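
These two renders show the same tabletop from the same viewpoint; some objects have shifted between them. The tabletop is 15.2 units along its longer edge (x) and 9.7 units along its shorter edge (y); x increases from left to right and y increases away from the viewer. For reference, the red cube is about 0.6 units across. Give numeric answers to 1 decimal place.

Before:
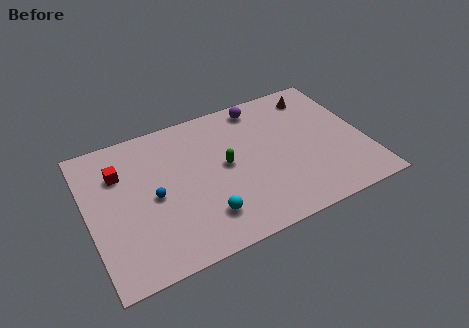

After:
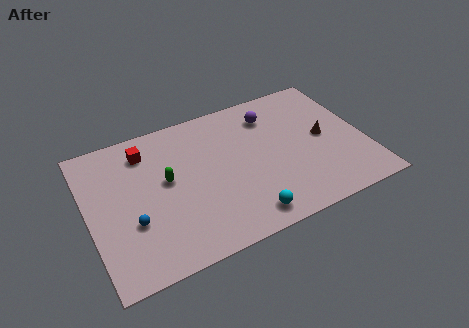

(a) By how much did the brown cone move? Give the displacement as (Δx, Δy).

(0.0, -3.2)

The brown cone started near (13.0, 8.1) and ended near (13.0, 4.9).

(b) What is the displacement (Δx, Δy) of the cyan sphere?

(2.1, -0.9)

The cyan sphere started near (6.0, 2.2) and ended near (8.1, 1.3).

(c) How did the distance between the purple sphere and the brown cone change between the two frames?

+0.6

Before: roughly 3.1 units apart; after: 3.7. That's 0.6 units further apart.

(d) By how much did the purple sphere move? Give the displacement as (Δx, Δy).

(0.5, -0.9)

From the two frames, the purple sphere sits at roughly (9.9, 8.5) before and (10.4, 7.6) after.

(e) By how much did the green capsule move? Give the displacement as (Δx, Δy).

(-3.2, 0.3)

From the two frames, the green capsule sits at roughly (7.5, 5.1) before and (4.3, 5.4) after.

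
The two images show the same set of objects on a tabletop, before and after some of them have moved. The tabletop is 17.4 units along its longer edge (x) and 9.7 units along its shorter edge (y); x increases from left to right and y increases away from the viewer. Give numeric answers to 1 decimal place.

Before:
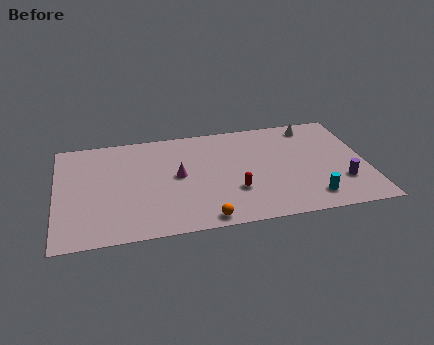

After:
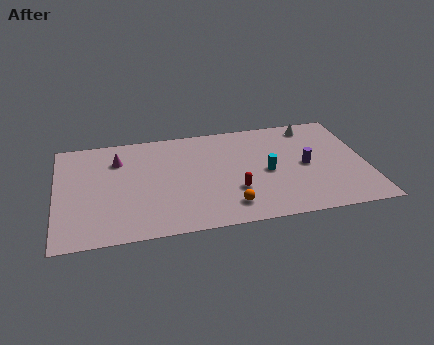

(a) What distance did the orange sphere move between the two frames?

1.7

The orange sphere was near (8.1, 0.9) before and (9.5, 1.8) after, so it travelled √(1.4² + 0.9²) ≈ 1.7 units.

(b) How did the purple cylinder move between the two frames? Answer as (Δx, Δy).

(-1.9, 1.9)

From the two frames, the purple cylinder sits at roughly (15.9, 2.8) before and (14.0, 4.7) after.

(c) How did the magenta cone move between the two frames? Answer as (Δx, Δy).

(-3.3, 2.1)

The magenta cone was at about (6.8, 5.1) and moved to about (3.5, 7.2).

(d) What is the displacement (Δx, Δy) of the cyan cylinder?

(-2.3, 2.8)

The cyan cylinder was at about (14.1, 1.7) and moved to about (11.8, 4.5).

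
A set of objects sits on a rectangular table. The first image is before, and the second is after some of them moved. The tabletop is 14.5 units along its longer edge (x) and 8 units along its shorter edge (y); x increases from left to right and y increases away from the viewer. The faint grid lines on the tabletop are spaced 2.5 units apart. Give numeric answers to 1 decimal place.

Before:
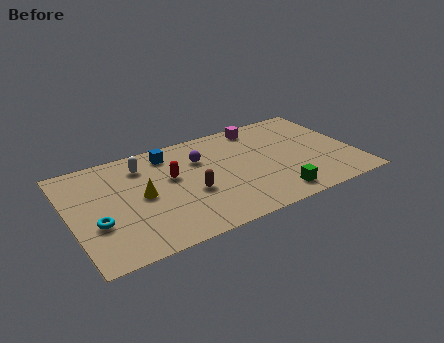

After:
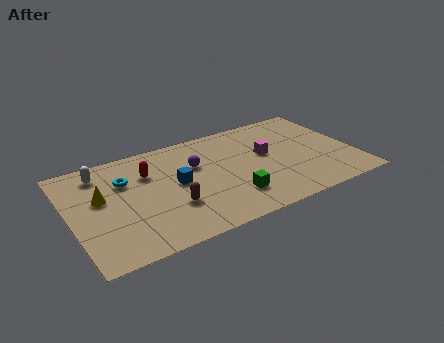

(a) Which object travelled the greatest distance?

the cyan torus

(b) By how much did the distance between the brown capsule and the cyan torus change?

-1.3

They were about 4.8 units apart before and 3.5 after — 1.3 units closer together.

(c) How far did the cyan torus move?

3.1

The cyan torus was near (1.2, 2.9) before and (2.9, 5.5) after, so it travelled √(1.7² + 2.6²) ≈ 3.1 units.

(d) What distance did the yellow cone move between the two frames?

2.1

The yellow cone moved from about (3.6, 4.0) to (1.6, 4.7), a distance of √(2.0² + 0.7²) ≈ 2.1.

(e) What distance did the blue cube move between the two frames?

2.5

The blue cube was near (5.3, 6.7) before and (5.4, 4.2) after, so it travelled √(0.1² + 2.5²) ≈ 2.5 units.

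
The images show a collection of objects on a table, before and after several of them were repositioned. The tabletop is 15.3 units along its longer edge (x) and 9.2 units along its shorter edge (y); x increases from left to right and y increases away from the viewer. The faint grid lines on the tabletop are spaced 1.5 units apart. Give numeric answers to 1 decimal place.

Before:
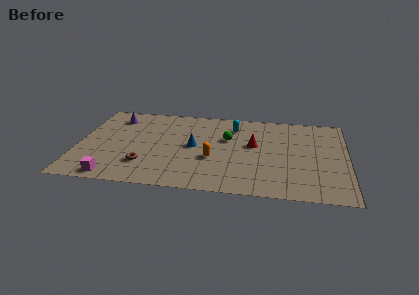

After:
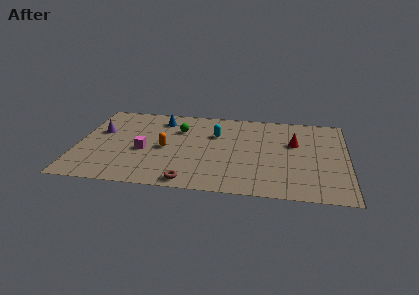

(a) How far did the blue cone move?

3.4

The blue cone was near (6.6, 4.7) before and (4.6, 7.5) after, so it travelled √(2.0² + 2.8²) ≈ 3.4 units.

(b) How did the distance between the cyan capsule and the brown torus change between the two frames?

-1.4

Before: roughly 6.9 units apart; after: 5.5. That's 1.4 units closer together.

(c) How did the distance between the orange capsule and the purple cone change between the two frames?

-2.9

Before: roughly 6.9 units apart; after: 4.0. That's 2.9 units closer together.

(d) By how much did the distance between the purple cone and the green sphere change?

-2.1

Before: roughly 6.7 units apart; after: 4.6. That's 2.1 units closer together.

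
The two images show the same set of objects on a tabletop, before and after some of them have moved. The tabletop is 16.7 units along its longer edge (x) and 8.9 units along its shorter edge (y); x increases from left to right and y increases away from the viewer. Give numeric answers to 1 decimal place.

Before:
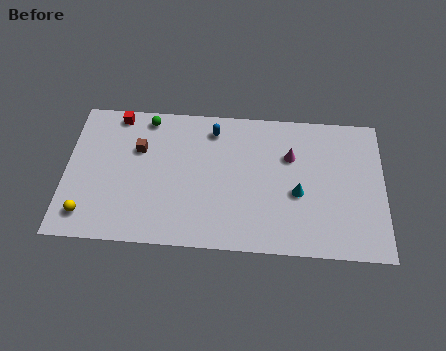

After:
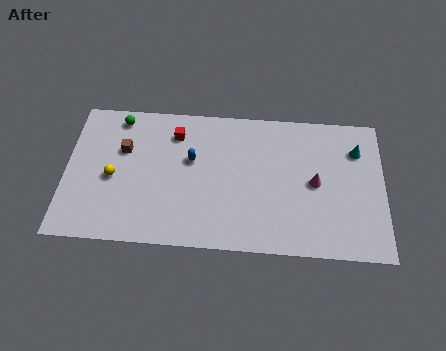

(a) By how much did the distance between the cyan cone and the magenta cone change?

+0.8

They were about 2.3 units apart before and 3.1 after — 0.8 units further apart.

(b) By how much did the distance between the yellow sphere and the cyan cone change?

+1.9

The distance was about 11.2 in the first image and 13.1 in the second, so they moved 1.9 units further apart.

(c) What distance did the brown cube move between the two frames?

0.8

The brown cube moved from about (3.8, 5.9) to (3.0, 5.8), a distance of √(0.8² + 0.1²) ≈ 0.8.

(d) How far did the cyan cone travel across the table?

4.2

From (12.2, 3.7) to (15.3, 6.6), the cyan cone covered √(3.1² + 2.9²) ≈ 4.2 units.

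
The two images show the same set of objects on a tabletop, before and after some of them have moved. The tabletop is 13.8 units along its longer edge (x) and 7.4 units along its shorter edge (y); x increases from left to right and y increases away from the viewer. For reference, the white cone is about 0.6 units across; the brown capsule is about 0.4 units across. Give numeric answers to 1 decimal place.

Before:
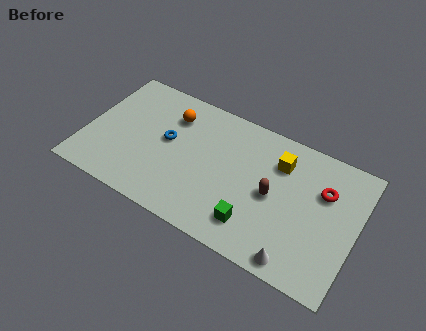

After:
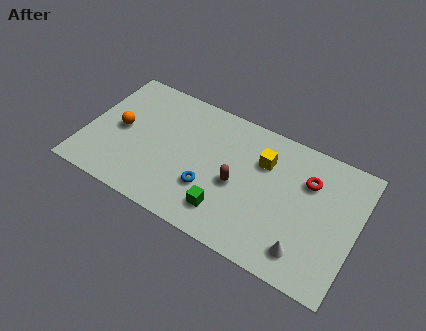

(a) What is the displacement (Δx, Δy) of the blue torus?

(2.4, -1.7)

The blue torus started near (4.1, 4.1) and ended near (6.5, 2.4).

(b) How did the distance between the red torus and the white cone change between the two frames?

-0.5

They were about 4.3 units apart before and 3.8 after — 0.5 units closer together.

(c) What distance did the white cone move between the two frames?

0.7

From (11.2, 0.8) to (11.5, 1.4), the white cone covered √(0.3² + 0.6²) ≈ 0.7 units.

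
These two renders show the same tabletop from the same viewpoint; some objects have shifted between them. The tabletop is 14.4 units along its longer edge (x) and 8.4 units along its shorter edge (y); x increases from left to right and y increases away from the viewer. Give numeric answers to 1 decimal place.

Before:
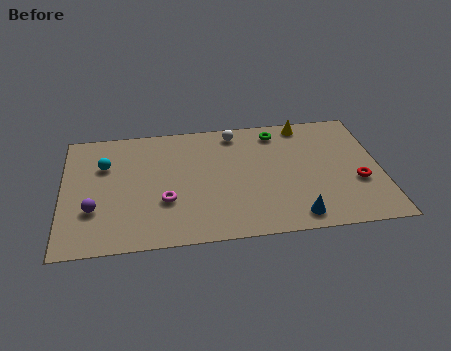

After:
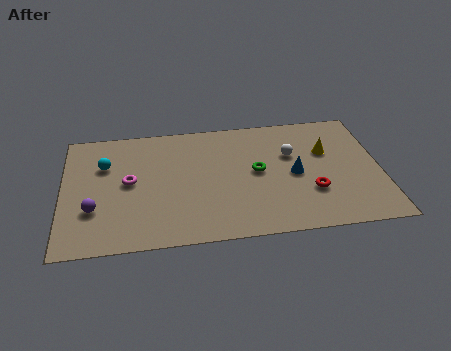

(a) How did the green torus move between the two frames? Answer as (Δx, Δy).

(-1.0, -2.7)

The green torus was at about (9.8, 7.1) and moved to about (8.8, 4.4).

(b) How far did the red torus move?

2.1

From (13.3, 3.1) to (11.2, 2.7), the red torus covered √(2.1² + 0.4²) ≈ 2.1 units.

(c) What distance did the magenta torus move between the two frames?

2.2

The magenta torus moved from about (4.6, 2.9) to (3.0, 4.4), a distance of √(1.6² + 1.5²) ≈ 2.2.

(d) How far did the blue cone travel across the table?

2.9

The blue cone was near (10.4, 1.1) before and (10.5, 4.0) after, so it travelled √(0.1² + 2.9²) ≈ 2.9 units.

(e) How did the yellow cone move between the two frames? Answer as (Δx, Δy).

(0.9, -2.1)

From the two frames, the yellow cone sits at roughly (11.1, 7.5) before and (12.0, 5.4) after.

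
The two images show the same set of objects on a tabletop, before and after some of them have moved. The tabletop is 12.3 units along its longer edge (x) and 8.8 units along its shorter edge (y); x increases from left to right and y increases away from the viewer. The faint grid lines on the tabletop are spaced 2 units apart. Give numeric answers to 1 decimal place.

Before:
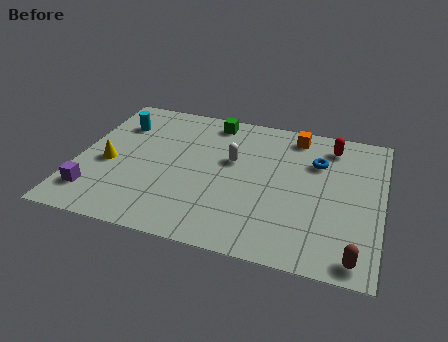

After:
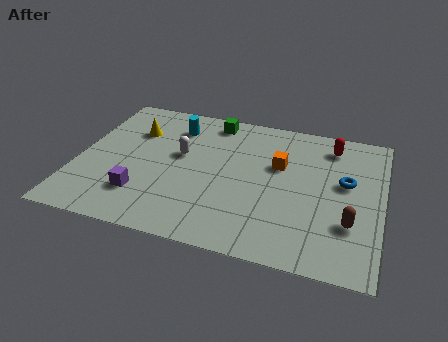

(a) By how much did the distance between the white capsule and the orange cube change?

+0.7

They were about 3.3 units apart before and 4.0 after — 0.7 units further apart.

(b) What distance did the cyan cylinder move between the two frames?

2.3

From (1.4, 6.5) to (3.7, 6.9), the cyan cylinder covered √(2.3² + 0.4²) ≈ 2.3 units.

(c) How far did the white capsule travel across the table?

2.1

From (6.2, 5.3) to (4.1, 5.1), the white capsule covered √(2.1² + 0.2²) ≈ 2.1 units.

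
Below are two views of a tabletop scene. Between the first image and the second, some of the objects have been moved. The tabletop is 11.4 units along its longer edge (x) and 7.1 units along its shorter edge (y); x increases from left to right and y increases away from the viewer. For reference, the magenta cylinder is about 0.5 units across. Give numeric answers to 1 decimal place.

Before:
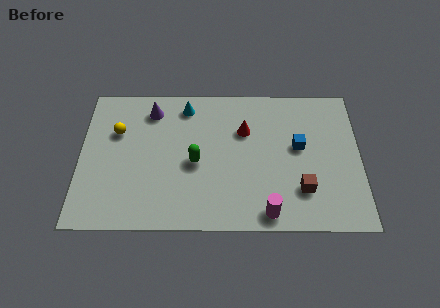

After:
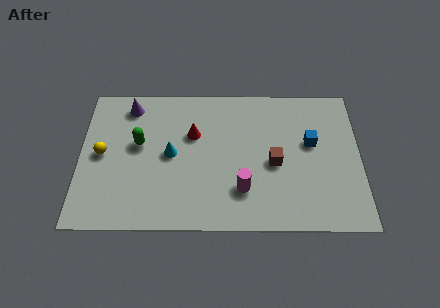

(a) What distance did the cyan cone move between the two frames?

2.5

The cyan cone was near (4.3, 6.0) before and (3.7, 3.6) after, so it travelled √(0.6² + 2.4²) ≈ 2.5 units.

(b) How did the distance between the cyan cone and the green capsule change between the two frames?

-1.4

Before: roughly 2.8 units apart; after: 1.4. That's 1.4 units closer together.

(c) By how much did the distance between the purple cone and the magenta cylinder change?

-0.7

The distance was about 6.9 in the first image and 6.2 in the second, so they moved 0.7 units closer together.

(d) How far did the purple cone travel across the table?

0.9

From (2.9, 5.8) to (2.0, 6.0), the purple cone covered √(0.9² + 0.2²) ≈ 0.9 units.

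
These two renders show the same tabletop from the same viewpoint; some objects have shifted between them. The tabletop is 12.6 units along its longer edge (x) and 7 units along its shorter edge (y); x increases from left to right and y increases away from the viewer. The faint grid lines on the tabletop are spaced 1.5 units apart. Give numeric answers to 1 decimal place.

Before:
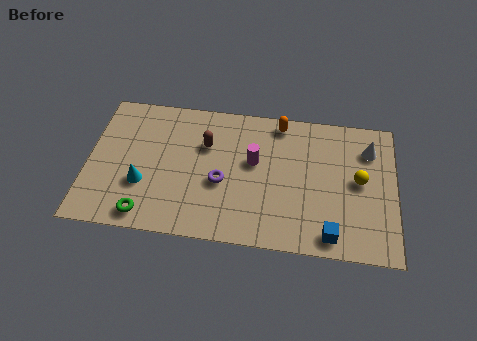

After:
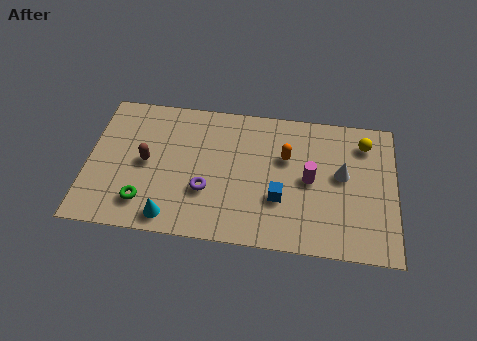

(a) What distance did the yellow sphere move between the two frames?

1.9

The yellow sphere was near (11.1, 3.7) before and (11.3, 5.6) after, so it travelled √(0.2² + 1.9²) ≈ 1.9 units.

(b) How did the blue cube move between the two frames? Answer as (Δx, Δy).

(-2.1, 1.5)

The blue cube was at about (10.0, 0.9) and moved to about (7.9, 2.4).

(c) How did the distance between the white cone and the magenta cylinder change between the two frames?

-3.5

Before: roughly 4.9 units apart; after: 1.4. That's 3.5 units closer together.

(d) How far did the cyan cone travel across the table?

1.9

The cyan cone moved from about (2.3, 2.4) to (3.5, 0.9), a distance of √(1.2² + 1.5²) ≈ 1.9.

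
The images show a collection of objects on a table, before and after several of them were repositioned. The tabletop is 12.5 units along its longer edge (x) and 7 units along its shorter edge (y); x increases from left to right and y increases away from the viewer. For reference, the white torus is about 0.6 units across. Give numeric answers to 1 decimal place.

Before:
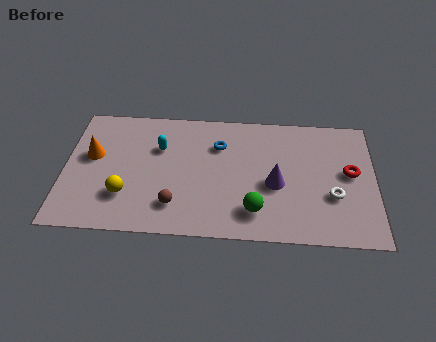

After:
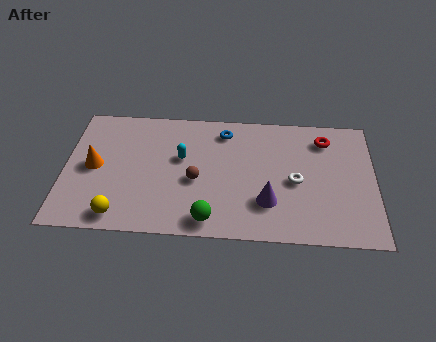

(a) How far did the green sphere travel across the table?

1.9

The green sphere moved from about (7.7, 1.5) to (5.9, 0.9), a distance of √(1.8² + 0.6²) ≈ 1.9.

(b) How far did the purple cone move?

1.0

The purple cone moved from about (8.5, 3.0) to (8.2, 2.0), a distance of √(0.3² + 1.0²) ≈ 1.0.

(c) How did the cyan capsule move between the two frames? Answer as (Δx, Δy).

(0.9, -0.5)

From the two frames, the cyan capsule sits at roughly (3.8, 4.7) before and (4.7, 4.2) after.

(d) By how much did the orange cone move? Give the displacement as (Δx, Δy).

(0.1, -0.6)

From the two frames, the orange cone sits at roughly (1.1, 4.1) before and (1.2, 3.5) after.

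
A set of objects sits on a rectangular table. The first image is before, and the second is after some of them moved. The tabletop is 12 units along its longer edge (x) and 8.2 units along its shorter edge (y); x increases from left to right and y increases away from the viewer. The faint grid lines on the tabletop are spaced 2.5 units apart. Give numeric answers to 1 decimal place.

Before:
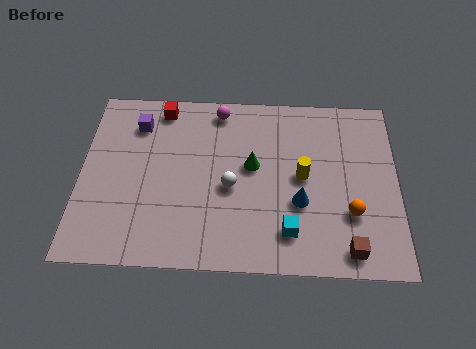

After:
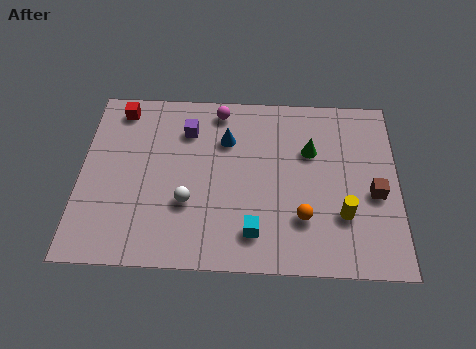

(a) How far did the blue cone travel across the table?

4.0

The blue cone was near (8.3, 3.0) before and (5.5, 5.8) after, so it travelled √(2.8² + 2.8²) ≈ 4.0 units.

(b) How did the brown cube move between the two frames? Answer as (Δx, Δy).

(1.0, 2.5)

From the two frames, the brown cube sits at roughly (10.1, 1.0) before and (11.1, 3.5) after.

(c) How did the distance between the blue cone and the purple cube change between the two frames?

-5.5

The distance was about 7.1 in the first image and 1.6 in the second, so they moved 5.5 units closer together.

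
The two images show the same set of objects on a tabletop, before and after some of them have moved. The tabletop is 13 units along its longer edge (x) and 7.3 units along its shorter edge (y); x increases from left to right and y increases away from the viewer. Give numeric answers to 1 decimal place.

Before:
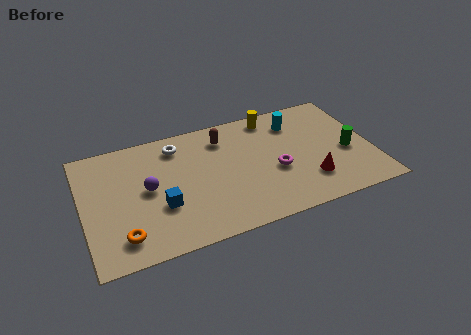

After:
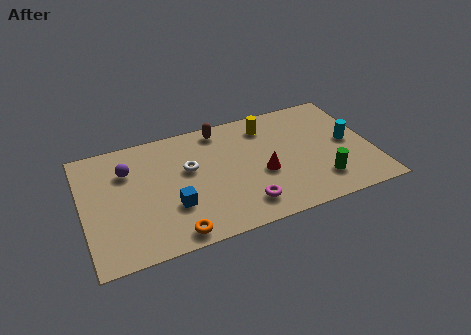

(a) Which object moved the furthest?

the cyan cylinder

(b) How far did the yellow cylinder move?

0.6

The yellow cylinder moved from about (8.8, 6.4) to (8.5, 5.9), a distance of √(0.3² + 0.5²) ≈ 0.6.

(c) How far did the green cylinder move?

2.0

The green cylinder moved from about (11.9, 3.1) to (10.5, 1.7), a distance of √(1.4² + 1.4²) ≈ 2.0.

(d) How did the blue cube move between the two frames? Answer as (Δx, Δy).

(0.5, -0.2)

The blue cube started near (3.4, 2.6) and ended near (3.9, 2.4).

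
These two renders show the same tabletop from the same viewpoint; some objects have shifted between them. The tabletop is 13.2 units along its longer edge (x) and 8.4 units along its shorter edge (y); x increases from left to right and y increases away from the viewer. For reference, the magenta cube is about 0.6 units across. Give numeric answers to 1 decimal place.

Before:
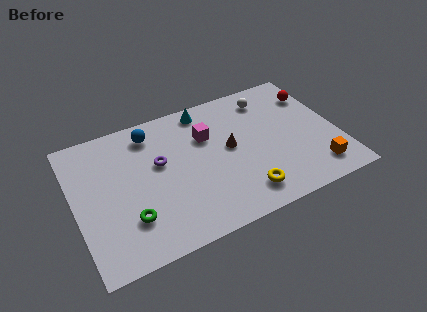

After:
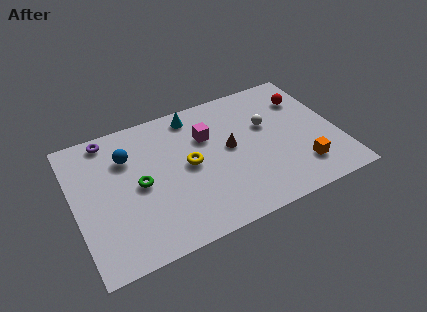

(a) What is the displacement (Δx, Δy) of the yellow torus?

(-2.4, 2.8)

The yellow torus was at about (8.1, 1.5) and moved to about (5.7, 4.3).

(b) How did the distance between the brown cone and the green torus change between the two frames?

-1.1

They were about 5.7 units apart before and 4.6 after — 1.1 units closer together.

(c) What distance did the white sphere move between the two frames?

1.7

The white sphere was near (10.1, 6.9) before and (9.8, 5.2) after, so it travelled √(0.3² + 1.7²) ≈ 1.7 units.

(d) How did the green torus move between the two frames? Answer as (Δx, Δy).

(0.7, 1.8)

From the two frames, the green torus sits at roughly (2.5, 2.3) before and (3.2, 4.1) after.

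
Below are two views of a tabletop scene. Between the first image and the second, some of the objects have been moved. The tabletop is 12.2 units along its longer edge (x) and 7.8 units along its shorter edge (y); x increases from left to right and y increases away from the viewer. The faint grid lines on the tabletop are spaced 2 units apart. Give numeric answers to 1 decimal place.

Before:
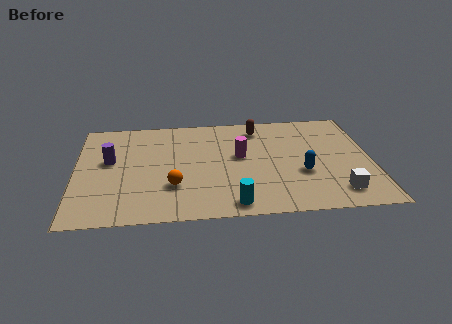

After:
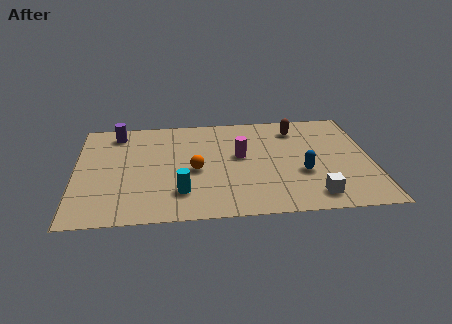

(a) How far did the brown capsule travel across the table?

1.6

The brown capsule moved from about (7.6, 6.5) to (9.2, 6.3), a distance of √(1.6² + 0.2²) ≈ 1.6.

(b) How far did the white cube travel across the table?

1.0

The white cube was near (10.7, 1.4) before and (9.7, 1.2) after, so it travelled √(1.0² + 0.2²) ≈ 1.0 units.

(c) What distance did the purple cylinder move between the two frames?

2.1

From (1.4, 4.5) to (1.7, 6.6), the purple cylinder covered √(0.3² + 2.1²) ≈ 2.1 units.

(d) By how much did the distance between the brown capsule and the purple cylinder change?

+1.0

They were about 6.5 units apart before and 7.5 after — 1.0 units further apart.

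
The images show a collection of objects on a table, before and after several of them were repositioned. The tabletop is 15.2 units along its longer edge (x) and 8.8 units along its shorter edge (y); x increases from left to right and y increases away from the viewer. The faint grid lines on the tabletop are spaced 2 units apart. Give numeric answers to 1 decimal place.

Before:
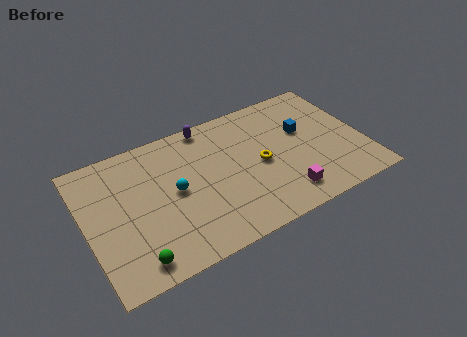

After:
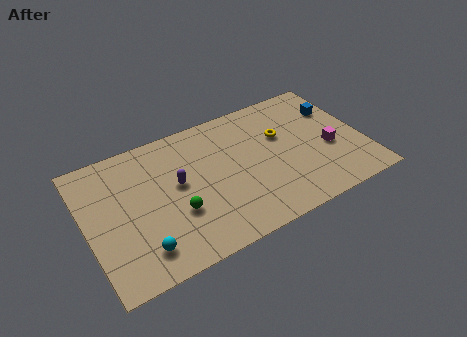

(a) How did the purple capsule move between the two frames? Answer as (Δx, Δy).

(-2.1, -3.1)

The purple capsule started near (7.1, 8.0) and ended near (5.0, 4.9).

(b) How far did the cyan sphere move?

3.6

From (4.8, 4.5) to (2.6, 1.7), the cyan sphere covered √(2.2² + 2.8²) ≈ 3.6 units.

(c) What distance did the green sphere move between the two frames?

3.1

The green sphere moved from about (2.2, 1.2) to (4.7, 3.1), a distance of √(2.5² + 1.9²) ≈ 3.1.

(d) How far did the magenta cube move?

3.5

From (10.4, 1.6) to (13.3, 3.6), the magenta cube covered √(2.9² + 2.0²) ≈ 3.5 units.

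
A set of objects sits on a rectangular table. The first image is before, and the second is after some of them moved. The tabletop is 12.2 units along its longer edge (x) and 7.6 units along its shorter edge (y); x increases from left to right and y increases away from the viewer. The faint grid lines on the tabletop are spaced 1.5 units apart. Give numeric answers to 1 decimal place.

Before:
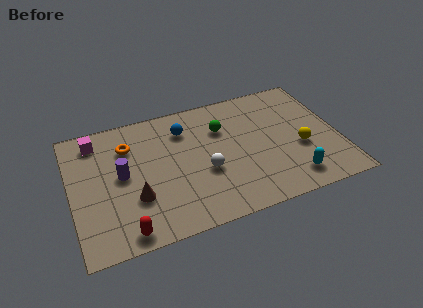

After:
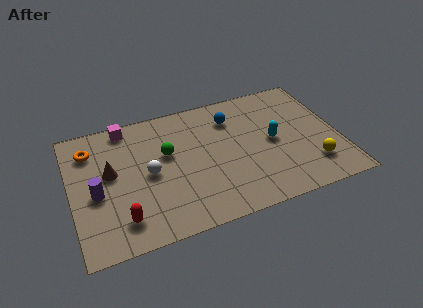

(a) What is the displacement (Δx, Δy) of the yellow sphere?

(0.4, -1.2)

The yellow sphere started near (10.4, 3.0) and ended near (10.8, 1.8).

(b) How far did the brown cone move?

2.1

The brown cone moved from about (2.8, 2.5) to (1.8, 4.3), a distance of √(1.0² + 1.8²) ≈ 2.1.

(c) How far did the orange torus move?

1.7

The orange torus moved from about (2.7, 5.6) to (1.0, 5.9), a distance of √(1.7² + 0.3²) ≈ 1.7.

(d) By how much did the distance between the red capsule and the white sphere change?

-1.8

They were about 4.4 units apart before and 2.6 after — 1.8 units closer together.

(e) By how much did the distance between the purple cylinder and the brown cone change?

-0.4

Before: roughly 1.6 units apart; after: 1.2. That's 0.4 units closer together.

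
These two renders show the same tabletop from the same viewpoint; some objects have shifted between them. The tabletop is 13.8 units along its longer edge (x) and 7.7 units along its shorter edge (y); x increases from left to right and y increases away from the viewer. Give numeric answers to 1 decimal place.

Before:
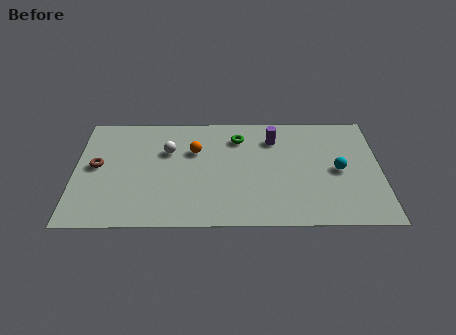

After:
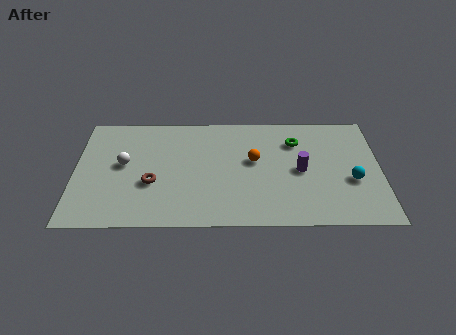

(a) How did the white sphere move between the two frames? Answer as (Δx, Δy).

(-2.0, -0.9)

The white sphere was at about (4.2, 5.1) and moved to about (2.2, 4.2).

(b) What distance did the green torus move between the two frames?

2.6

The green torus moved from about (7.4, 6.0) to (10.0, 5.7), a distance of √(2.6² + 0.3²) ≈ 2.6.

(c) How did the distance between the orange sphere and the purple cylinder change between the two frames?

-1.5

The distance was about 3.7 in the first image and 2.2 in the second, so they moved 1.5 units closer together.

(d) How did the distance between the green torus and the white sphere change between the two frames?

+4.6

Before: roughly 3.3 units apart; after: 7.9. That's 4.6 units further apart.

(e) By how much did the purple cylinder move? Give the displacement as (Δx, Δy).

(1.2, -2.2)

The purple cylinder was at about (9.0, 5.9) and moved to about (10.2, 3.7).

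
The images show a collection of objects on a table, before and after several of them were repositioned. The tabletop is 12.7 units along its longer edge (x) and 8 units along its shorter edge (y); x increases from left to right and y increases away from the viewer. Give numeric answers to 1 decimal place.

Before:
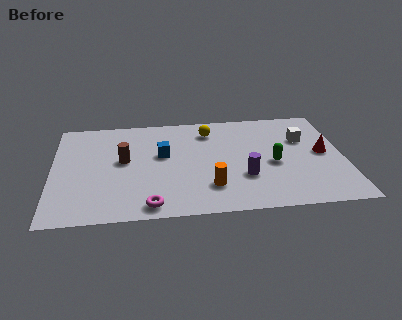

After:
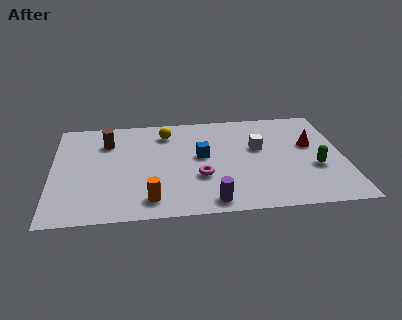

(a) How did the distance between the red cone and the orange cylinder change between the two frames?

+2.5

The distance was about 5.4 in the first image and 7.9 in the second, so they moved 2.5 units further apart.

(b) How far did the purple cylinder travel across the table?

2.3

From (8.3, 2.6) to (6.8, 0.9), the purple cylinder covered √(1.5² + 1.7²) ≈ 2.3 units.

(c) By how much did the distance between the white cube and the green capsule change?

+0.7

The distance was about 2.3 in the first image and 3.0 in the second, so they moved 0.7 units further apart.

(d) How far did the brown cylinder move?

1.7

The brown cylinder was near (3.1, 4.4) before and (2.4, 5.9) after, so it travelled √(0.7² + 1.5²) ≈ 1.7 units.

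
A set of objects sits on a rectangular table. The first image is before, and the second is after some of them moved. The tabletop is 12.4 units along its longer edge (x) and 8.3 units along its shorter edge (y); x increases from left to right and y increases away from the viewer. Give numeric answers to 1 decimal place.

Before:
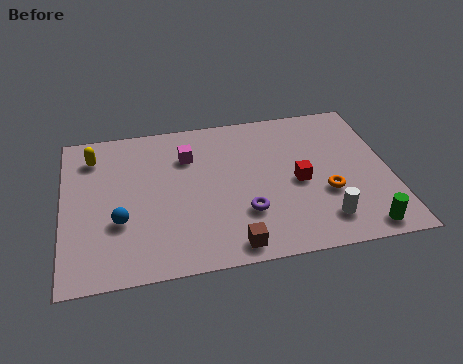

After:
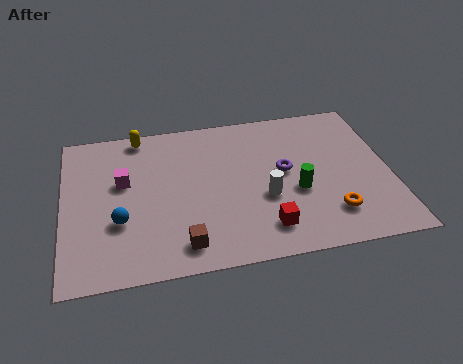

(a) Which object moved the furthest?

the green cylinder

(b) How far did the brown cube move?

1.8

The brown cube was near (6.2, 0.9) before and (4.4, 1.3) after, so it travelled √(1.8² + 0.4²) ≈ 1.8 units.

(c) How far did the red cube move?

2.6

From (8.9, 3.8) to (7.5, 1.6), the red cube covered √(1.4² + 2.2²) ≈ 2.6 units.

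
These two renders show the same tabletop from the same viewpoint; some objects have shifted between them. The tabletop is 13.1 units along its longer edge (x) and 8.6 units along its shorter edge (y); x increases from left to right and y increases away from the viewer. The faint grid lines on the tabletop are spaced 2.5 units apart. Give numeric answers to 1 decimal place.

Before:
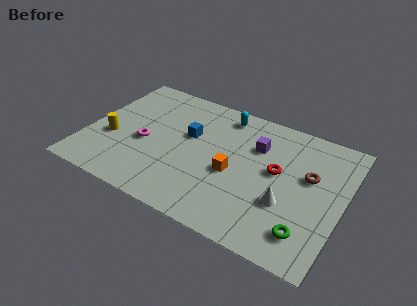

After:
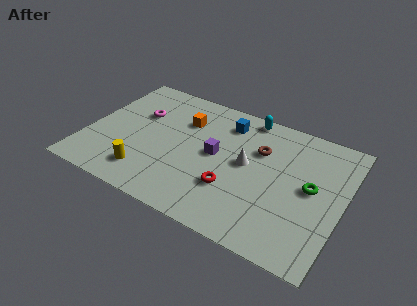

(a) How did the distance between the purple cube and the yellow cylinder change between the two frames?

-3.4

Before: roughly 7.7 units apart; after: 4.3. That's 3.4 units closer together.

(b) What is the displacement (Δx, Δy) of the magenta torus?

(-0.6, 1.9)

The magenta torus started near (3.0, 3.7) and ended near (2.4, 5.6).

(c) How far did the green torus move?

2.8

The green torus was near (11.6, 1.7) before and (11.5, 4.5) after, so it travelled √(0.1² + 2.8²) ≈ 2.8 units.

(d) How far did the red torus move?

2.9

The red torus was near (9.7, 4.8) before and (7.7, 2.7) after, so it travelled √(2.0² + 2.1²) ≈ 2.9 units.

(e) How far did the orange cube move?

3.8

The orange cube moved from about (7.6, 3.7) to (4.7, 6.1), a distance of √(2.9² + 2.4²) ≈ 3.8.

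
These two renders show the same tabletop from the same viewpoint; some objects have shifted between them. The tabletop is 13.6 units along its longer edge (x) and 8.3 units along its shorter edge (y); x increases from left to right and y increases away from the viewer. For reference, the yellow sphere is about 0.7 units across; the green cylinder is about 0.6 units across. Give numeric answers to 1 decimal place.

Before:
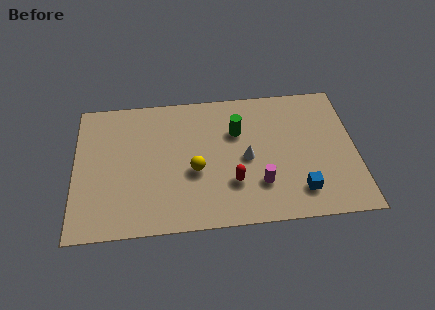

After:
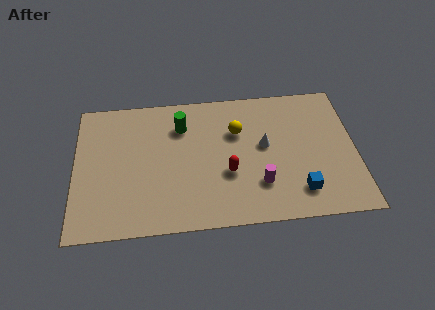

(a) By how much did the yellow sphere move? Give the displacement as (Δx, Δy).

(2.1, 2.2)

The yellow sphere was at about (5.8, 3.4) and moved to about (7.9, 5.6).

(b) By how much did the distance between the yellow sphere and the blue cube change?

-0.4

The distance was about 5.3 in the first image and 4.9 in the second, so they moved 0.4 units closer together.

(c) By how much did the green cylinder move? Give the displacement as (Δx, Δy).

(-2.7, 0.6)

The green cylinder was at about (7.9, 5.6) and moved to about (5.2, 6.2).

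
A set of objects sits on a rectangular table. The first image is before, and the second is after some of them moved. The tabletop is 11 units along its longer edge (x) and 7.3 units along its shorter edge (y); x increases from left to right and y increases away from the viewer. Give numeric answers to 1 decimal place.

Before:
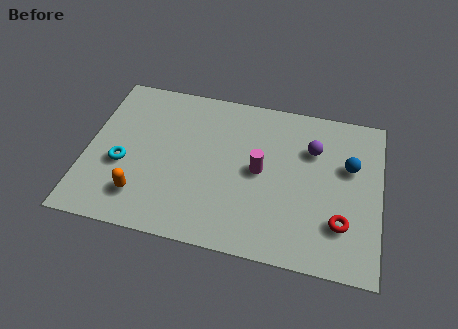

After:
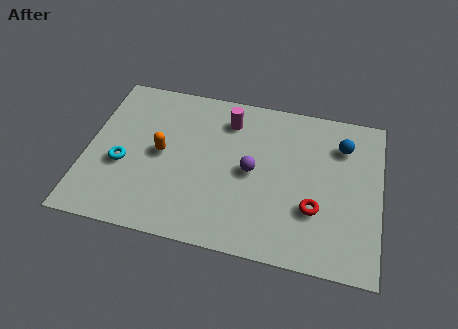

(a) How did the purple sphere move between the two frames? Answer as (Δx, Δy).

(-2.2, -1.5)

The purple sphere started near (8.4, 5.1) and ended near (6.2, 3.6).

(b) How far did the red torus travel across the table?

1.1

The red torus moved from about (9.6, 2.0) to (8.6, 2.4), a distance of √(1.0² + 0.4²) ≈ 1.1.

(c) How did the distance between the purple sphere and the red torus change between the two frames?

-0.6

Before: roughly 3.3 units apart; after: 2.7. That's 0.6 units closer together.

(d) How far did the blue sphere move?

0.9

The blue sphere moved from about (9.8, 4.6) to (9.5, 5.5), a distance of √(0.3² + 0.9²) ≈ 0.9.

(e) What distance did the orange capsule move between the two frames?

2.2

The orange capsule was near (2.2, 1.6) before and (2.8, 3.7) after, so it travelled √(0.6² + 2.1²) ≈ 2.2 units.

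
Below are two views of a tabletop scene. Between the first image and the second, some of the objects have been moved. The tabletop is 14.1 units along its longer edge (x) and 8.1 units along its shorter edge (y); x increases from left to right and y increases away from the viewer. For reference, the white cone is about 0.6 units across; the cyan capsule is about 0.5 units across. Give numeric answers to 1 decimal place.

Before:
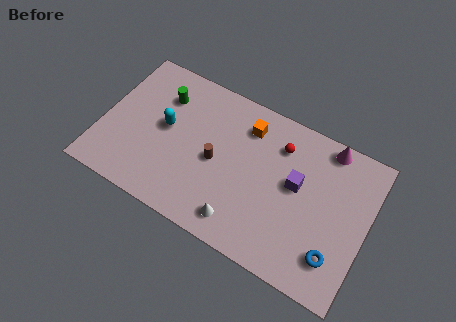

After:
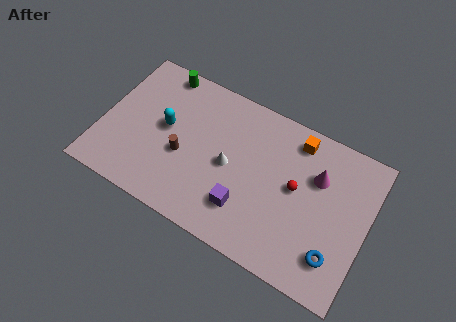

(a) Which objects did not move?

the blue torus and the cyan capsule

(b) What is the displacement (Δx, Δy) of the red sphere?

(1.1, -1.8)

From the two frames, the red sphere sits at roughly (9.2, 6.2) before and (10.3, 4.4) after.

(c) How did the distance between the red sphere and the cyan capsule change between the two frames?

+0.8

Before: roughly 6.2 units apart; after: 7.0. That's 0.8 units further apart.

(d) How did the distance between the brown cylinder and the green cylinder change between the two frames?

+0.5

The distance was about 3.9 in the first image and 4.4 in the second, so they moved 0.5 units further apart.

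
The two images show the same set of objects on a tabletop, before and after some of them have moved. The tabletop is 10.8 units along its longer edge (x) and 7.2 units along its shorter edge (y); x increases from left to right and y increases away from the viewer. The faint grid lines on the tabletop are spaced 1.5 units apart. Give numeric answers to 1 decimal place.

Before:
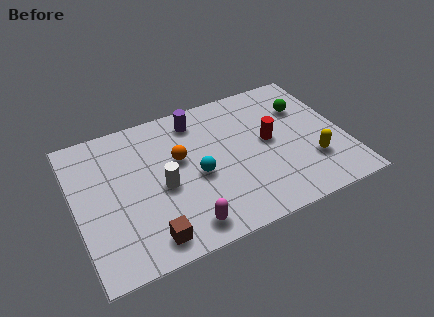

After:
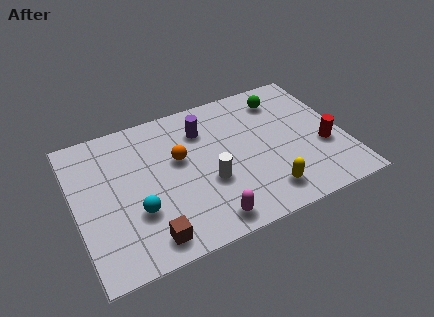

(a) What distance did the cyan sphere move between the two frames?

2.6

The cyan sphere moved from about (4.8, 3.2) to (2.3, 2.4), a distance of √(2.5² + 0.8²) ≈ 2.6.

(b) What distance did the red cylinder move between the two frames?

2.4

From (7.8, 3.8) to (9.9, 2.7), the red cylinder covered √(2.1² + 1.1²) ≈ 2.4 units.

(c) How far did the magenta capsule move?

0.9

The magenta capsule was near (4.0, 1.0) before and (4.9, 0.9) after, so it travelled √(0.9² + 0.1²) ≈ 0.9 units.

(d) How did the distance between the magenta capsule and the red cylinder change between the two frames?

+0.6

They were about 4.7 units apart before and 5.3 after — 0.6 units further apart.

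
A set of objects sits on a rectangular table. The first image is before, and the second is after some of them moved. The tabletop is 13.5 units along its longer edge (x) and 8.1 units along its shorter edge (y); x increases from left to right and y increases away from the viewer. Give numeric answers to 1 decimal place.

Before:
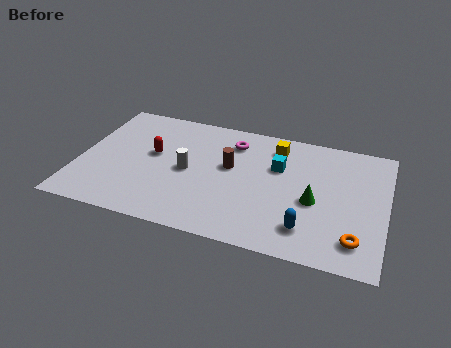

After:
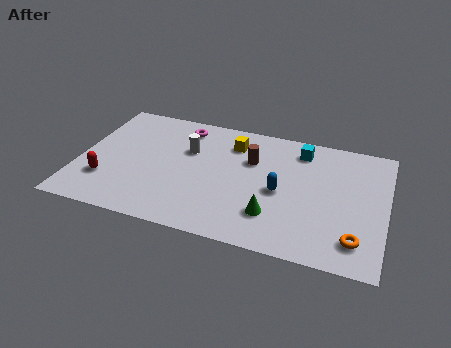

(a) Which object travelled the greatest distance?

the red capsule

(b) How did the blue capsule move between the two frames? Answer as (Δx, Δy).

(-1.3, 2.0)

From the two frames, the blue capsule sits at roughly (10.2, 1.7) before and (8.9, 3.7) after.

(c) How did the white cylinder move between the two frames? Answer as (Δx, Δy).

(-0.1, 1.4)

From the two frames, the white cylinder sits at roughly (4.8, 3.9) before and (4.7, 5.3) after.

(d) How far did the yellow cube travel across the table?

1.9

The yellow cube moved from about (8.5, 6.6) to (6.6, 6.3), a distance of √(1.9² + 0.3²) ≈ 1.9.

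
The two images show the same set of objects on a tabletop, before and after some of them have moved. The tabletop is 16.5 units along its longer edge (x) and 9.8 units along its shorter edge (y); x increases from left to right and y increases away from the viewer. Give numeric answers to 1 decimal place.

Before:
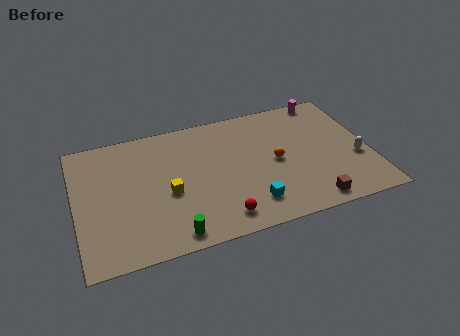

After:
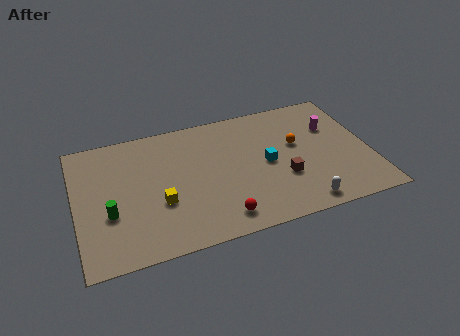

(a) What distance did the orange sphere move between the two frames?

1.6

The orange sphere moved from about (11.2, 4.8) to (12.5, 5.8), a distance of √(1.3² + 1.0²) ≈ 1.6.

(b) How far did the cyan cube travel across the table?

3.0

The cyan cube moved from about (9.5, 2.0) to (10.7, 4.8), a distance of √(1.2² + 2.8²) ≈ 3.0.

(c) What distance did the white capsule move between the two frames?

4.3

The white capsule was near (15.7, 3.7) before and (12.3, 1.1) after, so it travelled √(3.4² + 2.6²) ≈ 4.3 units.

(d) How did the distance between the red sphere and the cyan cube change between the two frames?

+2.6

The distance was about 1.8 in the first image and 4.4 in the second, so they moved 2.6 units further apart.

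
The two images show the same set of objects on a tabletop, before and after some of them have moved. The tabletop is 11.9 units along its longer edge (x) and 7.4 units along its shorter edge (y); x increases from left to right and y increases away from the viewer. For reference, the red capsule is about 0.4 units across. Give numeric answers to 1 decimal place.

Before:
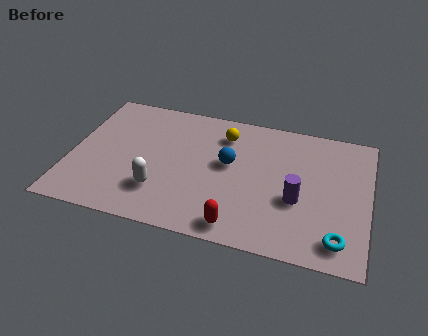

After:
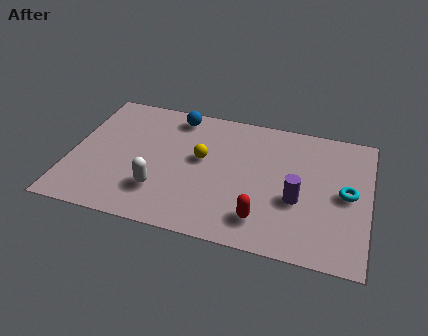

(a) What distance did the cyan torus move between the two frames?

2.5

The cyan torus moved from about (10.8, 1.2) to (11.0, 3.7), a distance of √(0.2² + 2.5²) ≈ 2.5.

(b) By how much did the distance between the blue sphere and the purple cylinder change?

+3.1

They were about 3.1 units apart before and 6.2 after — 3.1 units further apart.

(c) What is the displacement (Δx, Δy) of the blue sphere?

(-2.3, 2.2)

The blue sphere started near (6.3, 4.2) and ended near (4.0, 6.4).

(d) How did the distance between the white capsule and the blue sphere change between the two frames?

+1.0

They were about 3.4 units apart before and 4.4 after — 1.0 units further apart.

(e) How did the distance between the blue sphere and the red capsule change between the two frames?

+2.8

The distance was about 3.4 in the first image and 6.2 in the second, so they moved 2.8 units further apart.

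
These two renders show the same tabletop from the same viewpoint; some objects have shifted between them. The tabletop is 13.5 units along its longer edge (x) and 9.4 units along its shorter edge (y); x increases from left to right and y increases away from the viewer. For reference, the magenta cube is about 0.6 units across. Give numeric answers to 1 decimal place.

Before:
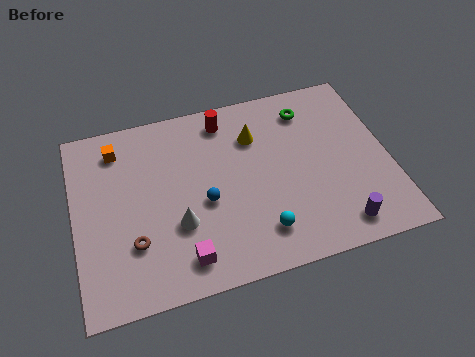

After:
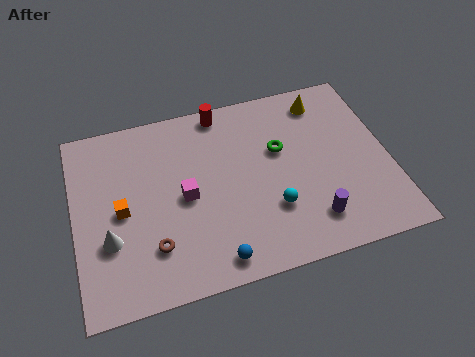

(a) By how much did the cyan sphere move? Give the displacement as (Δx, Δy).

(0.6, 1.0)

The cyan sphere started near (7.7, 1.9) and ended near (8.3, 2.9).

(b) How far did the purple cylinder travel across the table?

1.3

From (11.0, 1.3) to (9.9, 1.9), the purple cylinder covered √(1.1² + 0.6²) ≈ 1.3 units.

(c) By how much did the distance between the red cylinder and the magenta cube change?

-2.5

The distance was about 6.9 in the first image and 4.4 in the second, so they moved 2.5 units closer together.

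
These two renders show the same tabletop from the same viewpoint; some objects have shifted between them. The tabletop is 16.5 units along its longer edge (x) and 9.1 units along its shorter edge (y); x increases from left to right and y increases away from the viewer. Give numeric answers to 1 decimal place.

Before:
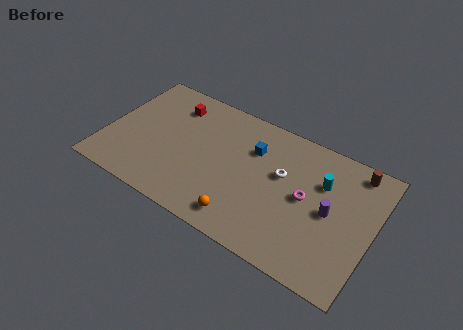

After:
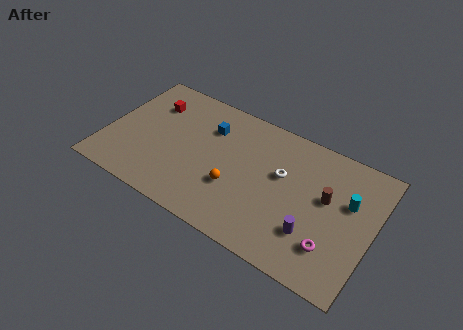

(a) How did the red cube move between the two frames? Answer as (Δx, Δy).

(-1.3, -0.5)

From the two frames, the red cube sits at roughly (3.7, 7.2) before and (2.4, 6.7) after.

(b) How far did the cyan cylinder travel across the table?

1.8

The cyan cylinder was near (13.2, 6.2) before and (14.9, 5.7) after, so it travelled √(1.7² + 0.5²) ≈ 1.8 units.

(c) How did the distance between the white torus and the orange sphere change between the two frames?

-1.0

The distance was about 4.5 in the first image and 3.5 in the second, so they moved 1.0 units closer together.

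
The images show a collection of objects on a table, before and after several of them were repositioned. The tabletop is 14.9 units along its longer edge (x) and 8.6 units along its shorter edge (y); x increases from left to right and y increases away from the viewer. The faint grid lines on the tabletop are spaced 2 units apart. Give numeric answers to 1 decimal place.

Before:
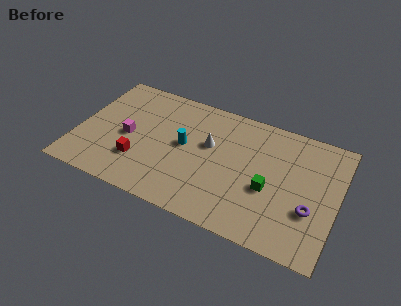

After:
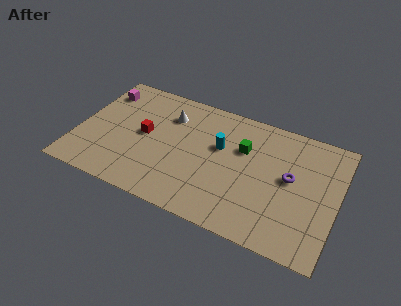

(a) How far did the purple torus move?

2.1

From (13.5, 3.0) to (12.2, 4.7), the purple torus covered √(1.3² + 1.7²) ≈ 2.1 units.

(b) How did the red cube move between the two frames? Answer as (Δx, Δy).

(0.1, 2.0)

The red cube started near (3.7, 2.5) and ended near (3.8, 4.5).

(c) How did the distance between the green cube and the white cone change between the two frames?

+0.5

The distance was about 4.0 in the first image and 4.5 in the second, so they moved 0.5 units further apart.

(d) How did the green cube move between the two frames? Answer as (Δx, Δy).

(-1.7, 2.2)

The green cube was at about (11.1, 3.5) and moved to about (9.4, 5.7).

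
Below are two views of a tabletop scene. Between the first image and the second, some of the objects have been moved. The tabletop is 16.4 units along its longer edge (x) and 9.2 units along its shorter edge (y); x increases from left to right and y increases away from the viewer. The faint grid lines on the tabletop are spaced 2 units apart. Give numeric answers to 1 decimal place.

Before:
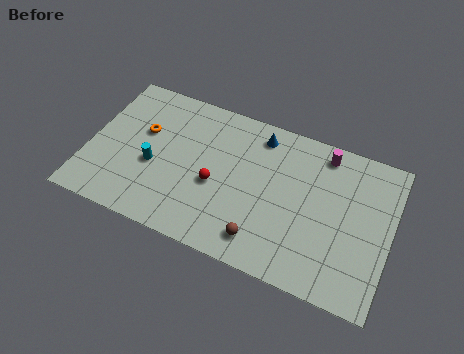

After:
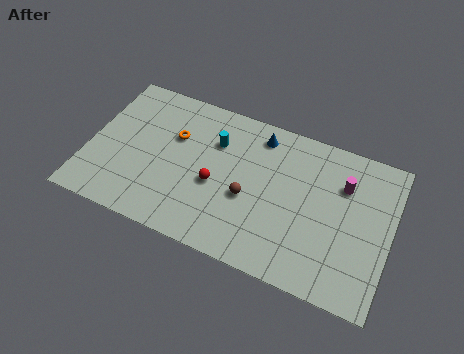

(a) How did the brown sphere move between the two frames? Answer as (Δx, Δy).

(-1.0, 2.2)

From the two frames, the brown sphere sits at roughly (9.8, 1.6) before and (8.8, 3.8) after.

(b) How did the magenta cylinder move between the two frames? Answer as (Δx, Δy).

(1.2, -1.5)

The magenta cylinder started near (12.5, 8.0) and ended near (13.7, 6.5).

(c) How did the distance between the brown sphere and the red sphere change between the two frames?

-1.8

The distance was about 3.6 in the first image and 1.8 in the second, so they moved 1.8 units closer together.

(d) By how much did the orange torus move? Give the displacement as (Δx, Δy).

(1.7, 0.3)

The orange torus was at about (2.8, 5.7) and moved to about (4.5, 6.0).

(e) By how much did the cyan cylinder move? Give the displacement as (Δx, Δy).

(3.1, 2.7)

The cyan cylinder was at about (3.6, 3.8) and moved to about (6.7, 6.5).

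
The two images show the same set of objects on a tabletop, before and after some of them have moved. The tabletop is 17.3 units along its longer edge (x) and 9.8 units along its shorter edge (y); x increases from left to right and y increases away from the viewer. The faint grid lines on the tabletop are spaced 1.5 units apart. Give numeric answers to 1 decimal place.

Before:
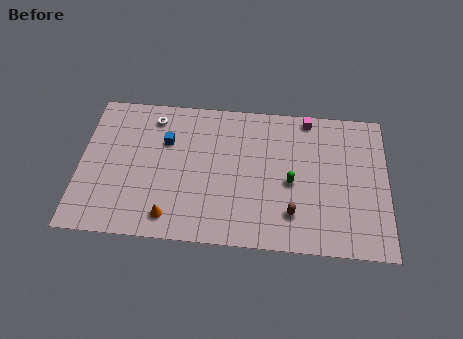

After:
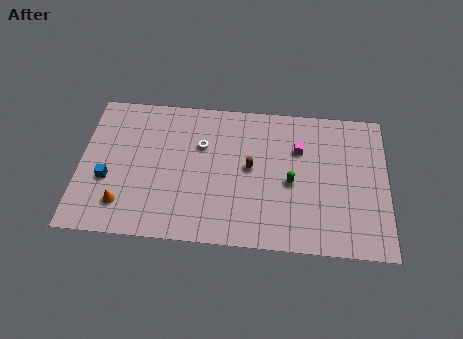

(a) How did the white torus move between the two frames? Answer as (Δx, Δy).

(2.8, -1.7)

From the two frames, the white torus sits at roughly (4.0, 8.2) before and (6.8, 6.5) after.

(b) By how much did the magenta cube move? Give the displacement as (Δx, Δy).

(-0.5, -2.2)

The magenta cube started near (12.8, 8.9) and ended near (12.3, 6.7).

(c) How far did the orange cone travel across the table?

2.8

From (5.2, 1.5) to (2.5, 2.1), the orange cone covered √(2.7² + 0.6²) ≈ 2.8 units.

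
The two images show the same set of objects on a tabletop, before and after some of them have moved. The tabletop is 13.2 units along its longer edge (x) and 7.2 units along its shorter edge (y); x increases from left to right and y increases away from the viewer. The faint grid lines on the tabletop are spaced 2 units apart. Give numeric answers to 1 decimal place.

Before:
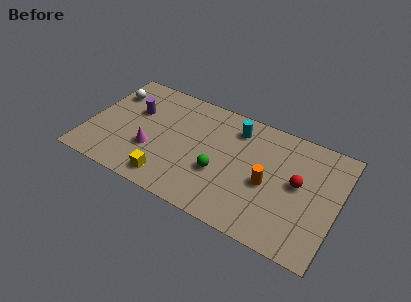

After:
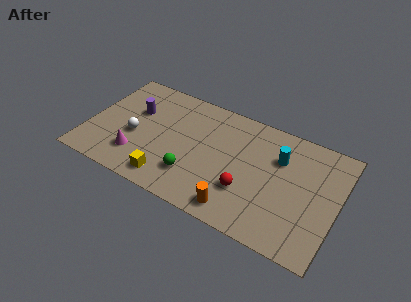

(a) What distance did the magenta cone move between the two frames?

1.0

From (3.5, 2.5) to (2.8, 1.8), the magenta cone covered √(0.7² + 0.7²) ≈ 1.0 units.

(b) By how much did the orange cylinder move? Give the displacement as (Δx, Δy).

(-1.3, -2.2)

The orange cylinder started near (9.6, 3.2) and ended near (8.3, 1.0).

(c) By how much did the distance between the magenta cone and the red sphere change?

-1.9

The distance was about 7.7 in the first image and 5.8 in the second, so they moved 1.9 units closer together.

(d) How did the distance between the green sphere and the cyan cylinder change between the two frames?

+2.1

Before: roughly 3.1 units apart; after: 5.2. That's 2.1 units further apart.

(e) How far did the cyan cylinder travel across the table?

2.5

The cyan cylinder was near (7.6, 5.8) before and (10.0, 5.0) after, so it travelled √(2.4² + 0.8²) ≈ 2.5 units.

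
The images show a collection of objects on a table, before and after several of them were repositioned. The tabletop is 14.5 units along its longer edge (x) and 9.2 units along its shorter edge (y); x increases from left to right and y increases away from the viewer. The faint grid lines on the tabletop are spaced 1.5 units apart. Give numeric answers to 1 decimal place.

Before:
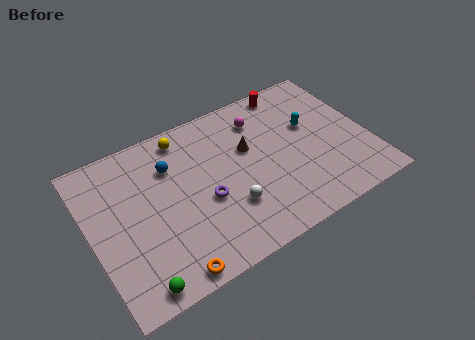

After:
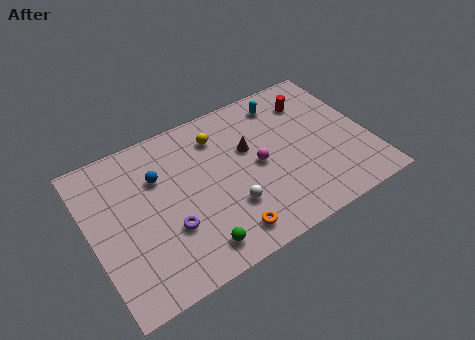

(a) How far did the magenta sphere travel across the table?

2.8

The magenta sphere was near (9.3, 7.2) before and (8.7, 4.5) after, so it travelled √(0.6² + 2.7²) ≈ 2.8 units.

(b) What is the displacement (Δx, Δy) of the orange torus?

(3.1, 0.6)

The orange torus started near (3.4, 0.8) and ended near (6.5, 1.4).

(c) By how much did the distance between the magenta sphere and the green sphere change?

-4.9

The distance was about 9.8 in the first image and 4.9 in the second, so they moved 4.9 units closer together.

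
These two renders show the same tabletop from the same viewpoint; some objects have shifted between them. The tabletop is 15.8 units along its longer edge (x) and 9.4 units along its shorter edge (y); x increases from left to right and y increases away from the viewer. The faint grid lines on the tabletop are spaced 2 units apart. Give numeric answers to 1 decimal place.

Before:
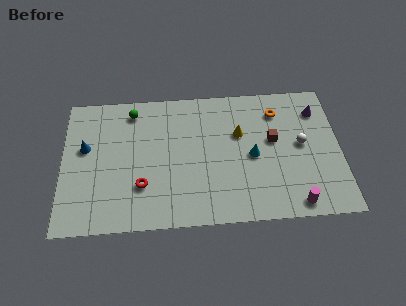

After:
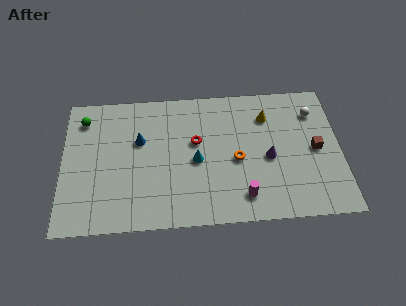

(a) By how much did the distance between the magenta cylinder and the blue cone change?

-5.5

They were about 12.7 units apart before and 7.2 after — 5.5 units closer together.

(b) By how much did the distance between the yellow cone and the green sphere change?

+4.1

Before: roughly 6.4 units apart; after: 10.5. That's 4.1 units further apart.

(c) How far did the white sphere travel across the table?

2.3

The white sphere moved from about (13.6, 5.0) to (14.4, 7.2), a distance of √(0.8² + 2.2²) ≈ 2.3.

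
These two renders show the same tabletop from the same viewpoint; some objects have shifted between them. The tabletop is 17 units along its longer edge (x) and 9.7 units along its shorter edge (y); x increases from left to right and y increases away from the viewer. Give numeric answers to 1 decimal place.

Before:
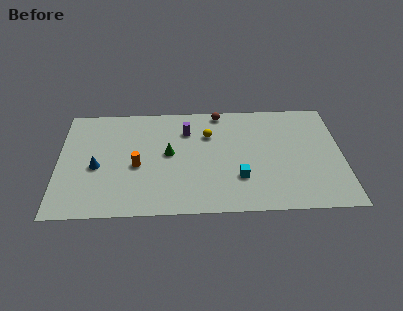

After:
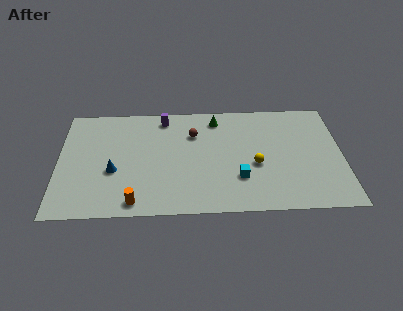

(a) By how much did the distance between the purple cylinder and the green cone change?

+0.9

They were about 2.3 units apart before and 3.2 after — 0.9 units further apart.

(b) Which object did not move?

the cyan cube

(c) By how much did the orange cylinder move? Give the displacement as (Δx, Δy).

(-0.1, -3.1)

The orange cylinder started near (4.7, 4.2) and ended near (4.6, 1.1).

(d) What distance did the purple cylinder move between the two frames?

1.8

From (7.7, 7.2) to (6.3, 8.4), the purple cylinder covered √(1.4² + 1.2²) ≈ 1.8 units.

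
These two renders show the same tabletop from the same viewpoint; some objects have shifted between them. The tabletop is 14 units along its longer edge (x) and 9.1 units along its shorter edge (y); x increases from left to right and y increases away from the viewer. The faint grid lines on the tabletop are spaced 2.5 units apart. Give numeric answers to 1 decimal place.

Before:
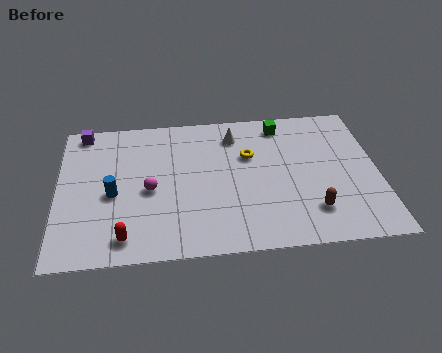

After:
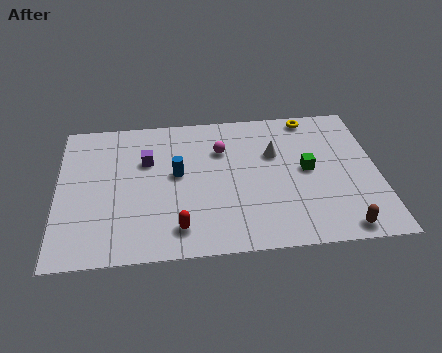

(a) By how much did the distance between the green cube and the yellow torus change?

+1.1

Before: roughly 2.4 units apart; after: 3.5. That's 1.1 units further apart.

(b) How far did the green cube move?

3.3

The green cube moved from about (9.9, 7.8) to (10.9, 4.7), a distance of √(1.0² + 3.1²) ≈ 3.3.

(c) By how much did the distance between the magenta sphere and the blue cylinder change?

+0.8

They were about 1.6 units apart before and 2.4 after — 0.8 units further apart.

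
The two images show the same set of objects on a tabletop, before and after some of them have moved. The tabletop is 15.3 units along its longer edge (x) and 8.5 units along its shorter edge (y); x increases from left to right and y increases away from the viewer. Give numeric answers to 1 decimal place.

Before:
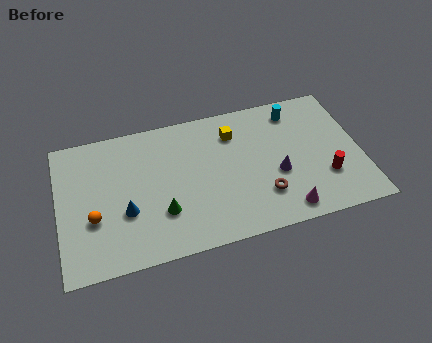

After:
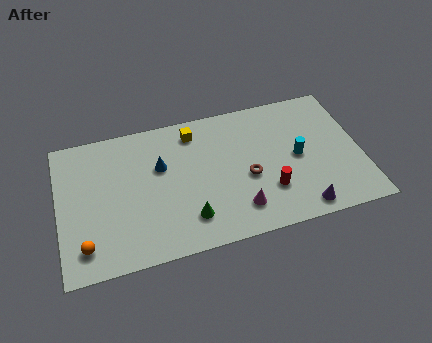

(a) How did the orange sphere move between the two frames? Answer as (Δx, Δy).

(-0.5, -1.5)

The orange sphere started near (1.7, 3.1) and ended near (1.2, 1.6).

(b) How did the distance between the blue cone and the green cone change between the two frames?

+1.8

They were about 1.9 units apart before and 3.7 after — 1.8 units further apart.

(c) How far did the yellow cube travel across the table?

2.1

The yellow cube was near (9.0, 6.5) before and (7.0, 7.1) after, so it travelled √(2.0² + 0.6²) ≈ 2.1 units.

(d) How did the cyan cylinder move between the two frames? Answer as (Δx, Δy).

(-0.1, -2.9)

From the two frames, the cyan cylinder sits at roughly (12.2, 7.1) before and (12.1, 4.2) after.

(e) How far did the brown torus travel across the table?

1.5

From (10.2, 2.3) to (9.5, 3.6), the brown torus covered √(0.7² + 1.3²) ≈ 1.5 units.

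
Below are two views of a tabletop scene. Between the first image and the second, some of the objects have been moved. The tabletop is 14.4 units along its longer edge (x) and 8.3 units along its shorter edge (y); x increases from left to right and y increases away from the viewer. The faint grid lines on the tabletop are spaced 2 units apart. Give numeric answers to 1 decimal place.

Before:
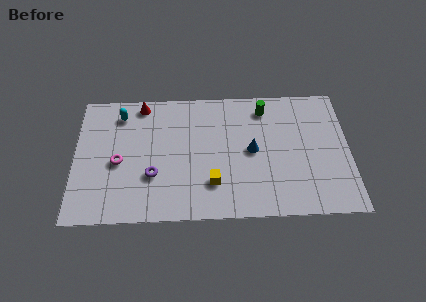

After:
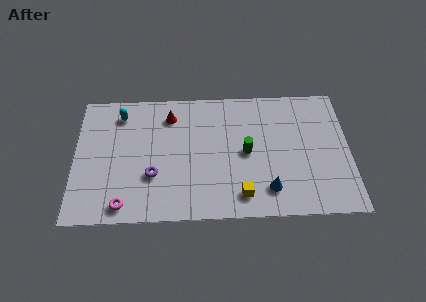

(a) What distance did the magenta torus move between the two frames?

2.7

From (2.3, 3.7) to (2.6, 1.0), the magenta torus covered √(0.3² + 2.7²) ≈ 2.7 units.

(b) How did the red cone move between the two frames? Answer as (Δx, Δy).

(1.5, -0.8)

From the two frames, the red cone sits at roughly (3.5, 7.4) before and (5.0, 6.6) after.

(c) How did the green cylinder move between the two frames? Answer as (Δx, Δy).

(-1.0, -2.8)

The green cylinder started near (10.0, 6.9) and ended near (9.0, 4.1).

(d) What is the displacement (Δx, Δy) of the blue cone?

(0.8, -2.5)

From the two frames, the blue cone sits at roughly (9.3, 4.2) before and (10.1, 1.7) after.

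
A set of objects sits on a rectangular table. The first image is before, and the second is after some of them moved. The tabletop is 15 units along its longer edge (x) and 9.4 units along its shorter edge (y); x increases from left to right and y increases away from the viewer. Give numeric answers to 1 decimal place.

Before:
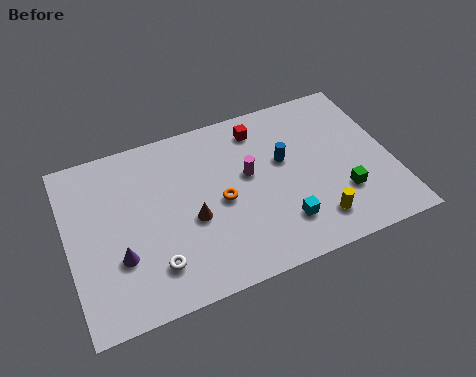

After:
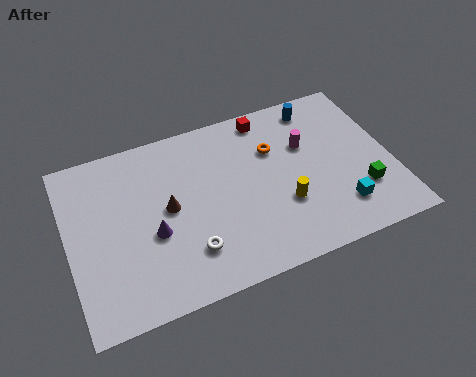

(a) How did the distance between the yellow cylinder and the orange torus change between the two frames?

-1.7

The distance was about 4.9 in the first image and 3.2 in the second, so they moved 1.7 units closer together.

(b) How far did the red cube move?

0.6

The red cube was near (9.2, 7.8) before and (9.6, 8.3) after, so it travelled √(0.4² + 0.5²) ≈ 0.6 units.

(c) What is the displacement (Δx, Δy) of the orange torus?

(2.7, 2.0)

The orange torus started near (7.0, 4.4) and ended near (9.7, 6.4).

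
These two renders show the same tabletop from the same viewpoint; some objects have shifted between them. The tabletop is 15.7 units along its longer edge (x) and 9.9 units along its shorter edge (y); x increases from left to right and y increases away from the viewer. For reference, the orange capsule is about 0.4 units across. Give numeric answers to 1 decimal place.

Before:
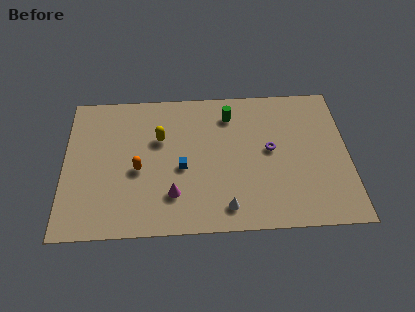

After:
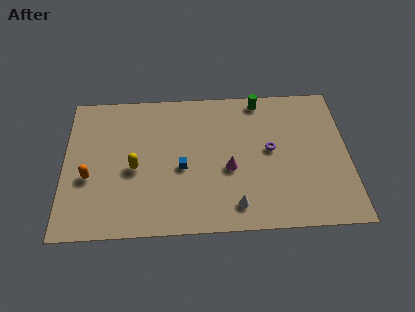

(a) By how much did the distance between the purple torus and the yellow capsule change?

+1.4

Before: roughly 6.2 units apart; after: 7.6. That's 1.4 units further apart.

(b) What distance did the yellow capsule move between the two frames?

2.4

The yellow capsule was near (5.3, 6.4) before and (3.9, 4.4) after, so it travelled √(1.4² + 2.0²) ≈ 2.4 units.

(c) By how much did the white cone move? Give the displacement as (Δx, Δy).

(0.5, 0.1)

The white cone started near (8.9, 1.5) and ended near (9.4, 1.6).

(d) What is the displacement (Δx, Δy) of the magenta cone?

(3.1, 1.6)

The magenta cone was at about (6.0, 2.5) and moved to about (9.1, 4.1).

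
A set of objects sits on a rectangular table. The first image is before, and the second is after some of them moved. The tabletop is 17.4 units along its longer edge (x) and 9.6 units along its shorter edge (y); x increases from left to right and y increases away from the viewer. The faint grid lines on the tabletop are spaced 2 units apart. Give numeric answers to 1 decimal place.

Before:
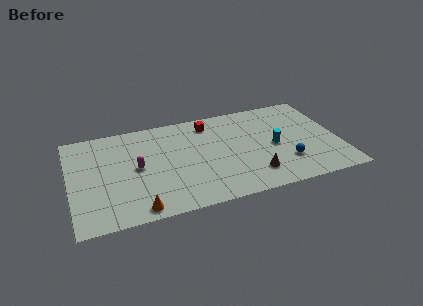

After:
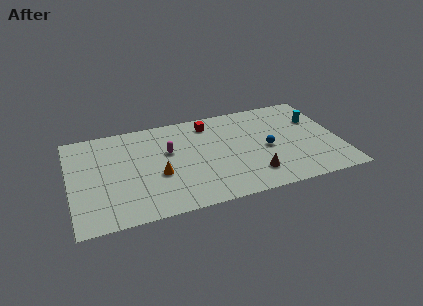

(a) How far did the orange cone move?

3.2

From (4.1, 1.0) to (5.6, 3.8), the orange cone covered √(1.5² + 2.8²) ≈ 3.2 units.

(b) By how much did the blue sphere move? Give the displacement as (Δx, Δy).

(-1.1, 1.7)

From the two frames, the blue sphere sits at roughly (13.8, 2.7) before and (12.7, 4.4) after.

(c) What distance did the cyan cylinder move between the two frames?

3.5

From (13.2, 4.5) to (16.1, 6.5), the cyan cylinder covered √(2.9² + 2.0²) ≈ 3.5 units.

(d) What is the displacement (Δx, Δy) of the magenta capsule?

(2.1, 1.0)

The magenta capsule was at about (4.3, 4.9) and moved to about (6.4, 5.9).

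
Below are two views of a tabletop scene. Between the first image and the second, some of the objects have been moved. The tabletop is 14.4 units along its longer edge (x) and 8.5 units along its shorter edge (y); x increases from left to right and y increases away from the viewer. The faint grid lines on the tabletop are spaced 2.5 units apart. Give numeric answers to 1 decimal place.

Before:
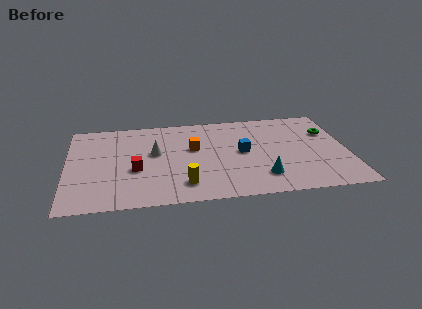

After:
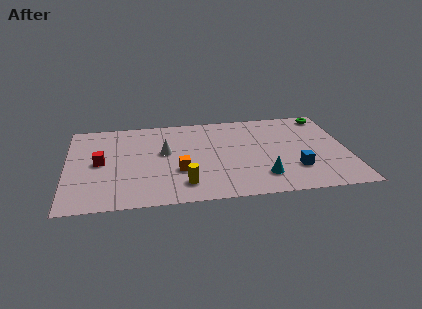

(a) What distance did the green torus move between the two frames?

1.7

The green torus moved from about (13.5, 5.8) to (13.5, 7.5), a distance of √(0.0² + 1.7²) ≈ 1.7.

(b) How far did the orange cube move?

2.2

The orange cube was near (6.5, 5.1) before and (5.7, 3.0) after, so it travelled √(0.8² + 2.1²) ≈ 2.2 units.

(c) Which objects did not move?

the cyan cone and the yellow cylinder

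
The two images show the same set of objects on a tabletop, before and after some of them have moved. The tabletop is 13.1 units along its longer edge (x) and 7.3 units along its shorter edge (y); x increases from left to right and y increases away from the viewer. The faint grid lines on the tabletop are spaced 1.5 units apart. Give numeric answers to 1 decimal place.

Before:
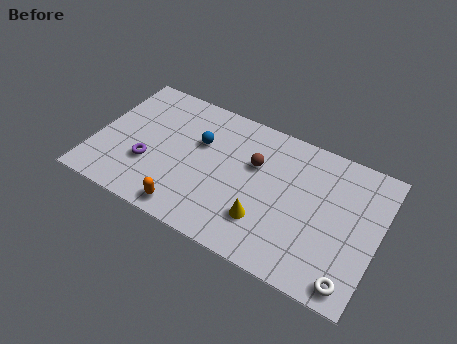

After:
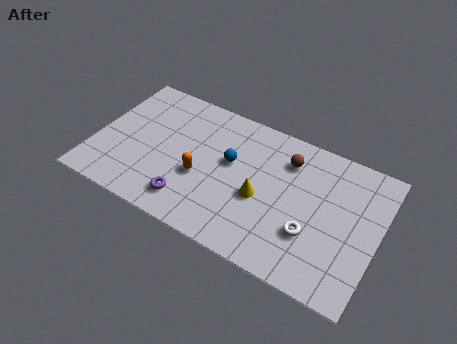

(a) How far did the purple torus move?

2.4

From (2.6, 2.5) to (4.7, 1.4), the purple torus covered √(2.1² + 1.1²) ≈ 2.4 units.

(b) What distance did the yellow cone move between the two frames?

1.1

From (8.1, 2.0) to (7.8, 3.1), the yellow cone covered √(0.3² + 1.1²) ≈ 1.1 units.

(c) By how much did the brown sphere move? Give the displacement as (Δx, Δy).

(1.4, 0.9)

The brown sphere started near (7.3, 4.7) and ended near (8.7, 5.6).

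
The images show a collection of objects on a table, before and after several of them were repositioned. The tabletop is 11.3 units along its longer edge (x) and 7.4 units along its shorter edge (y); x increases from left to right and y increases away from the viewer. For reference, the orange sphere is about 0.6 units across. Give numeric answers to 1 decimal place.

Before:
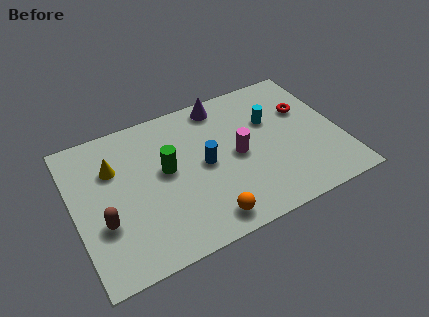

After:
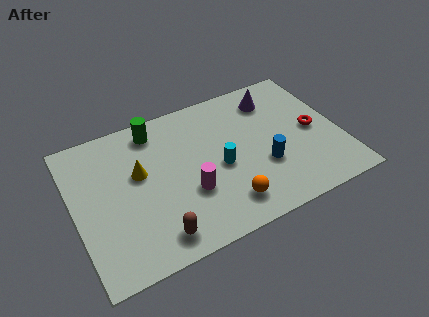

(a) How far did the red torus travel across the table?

1.2

The red torus moved from about (10.0, 4.8) to (10.2, 3.6), a distance of √(0.2² + 1.2²) ≈ 1.2.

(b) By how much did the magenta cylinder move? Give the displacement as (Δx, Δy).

(-2.2, -1.0)

The magenta cylinder was at about (6.9, 3.6) and moved to about (4.7, 2.6).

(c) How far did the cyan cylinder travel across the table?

2.8

The cyan cylinder was near (8.5, 4.8) before and (6.1, 3.3) after, so it travelled √(2.4² + 1.5²) ≈ 2.8 units.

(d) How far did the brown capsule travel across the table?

2.5

The brown capsule was near (1.1, 2.6) before and (3.1, 1.1) after, so it travelled √(2.0² + 1.5²) ≈ 2.5 units.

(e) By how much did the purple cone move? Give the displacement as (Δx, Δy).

(2.2, -0.6)

The purple cone was at about (6.6, 6.5) and moved to about (8.8, 5.9).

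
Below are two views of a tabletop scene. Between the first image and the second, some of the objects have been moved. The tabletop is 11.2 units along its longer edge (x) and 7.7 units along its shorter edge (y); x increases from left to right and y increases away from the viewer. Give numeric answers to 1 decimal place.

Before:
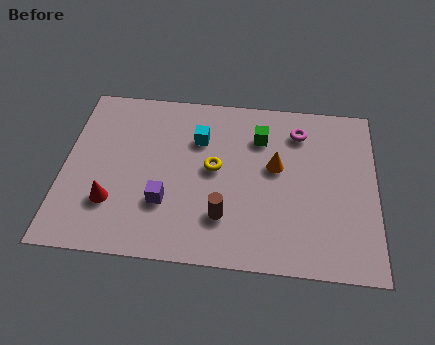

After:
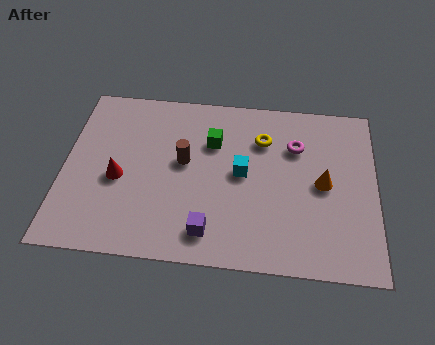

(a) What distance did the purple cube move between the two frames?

1.9

The purple cube moved from about (3.7, 2.4) to (5.3, 1.3), a distance of √(1.6² + 1.1²) ≈ 1.9.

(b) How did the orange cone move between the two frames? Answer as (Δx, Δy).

(1.7, -0.6)

The orange cone was at about (7.6, 4.4) and moved to about (9.3, 3.8).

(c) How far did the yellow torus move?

2.3

From (5.4, 4.1) to (7.1, 5.6), the yellow torus covered √(1.7² + 1.5²) ≈ 2.3 units.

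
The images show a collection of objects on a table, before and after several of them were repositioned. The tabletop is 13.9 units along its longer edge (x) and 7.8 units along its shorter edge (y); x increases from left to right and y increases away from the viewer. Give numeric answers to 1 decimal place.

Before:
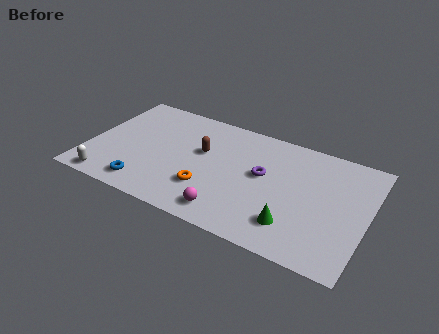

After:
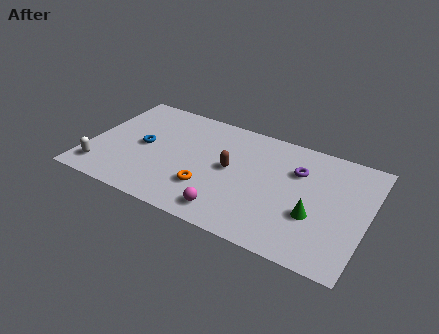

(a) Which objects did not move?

the magenta sphere and the orange torus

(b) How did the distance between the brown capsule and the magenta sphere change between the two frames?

-1.0

The distance was about 3.9 in the first image and 2.9 in the second, so they moved 1.0 units closer together.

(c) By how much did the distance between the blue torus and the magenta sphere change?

+1.2

They were about 4.2 units apart before and 5.4 after — 1.2 units further apart.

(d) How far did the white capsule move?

0.8

From (1.4, 0.8) to (0.9, 1.4), the white capsule covered √(0.5² + 0.6²) ≈ 0.8 units.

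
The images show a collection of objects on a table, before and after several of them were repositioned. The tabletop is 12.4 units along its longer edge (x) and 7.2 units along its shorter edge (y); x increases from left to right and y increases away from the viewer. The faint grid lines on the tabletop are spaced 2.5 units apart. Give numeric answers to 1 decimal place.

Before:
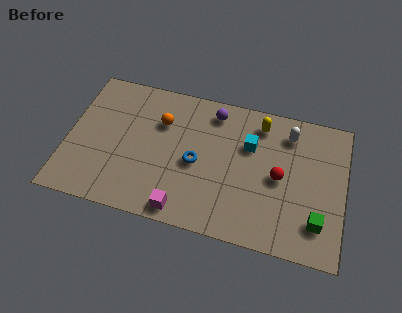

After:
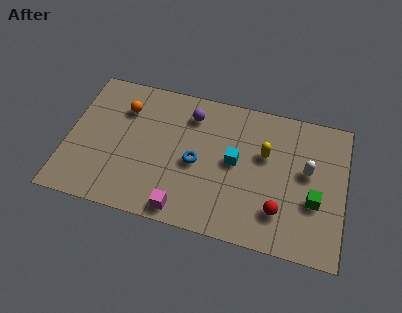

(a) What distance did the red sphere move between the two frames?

1.7

From (9.5, 3.5) to (9.6, 1.8), the red sphere covered √(0.1² + 1.7²) ≈ 1.7 units.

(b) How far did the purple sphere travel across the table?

1.1

The purple sphere was near (6.4, 6.1) before and (5.4, 5.7) after, so it travelled √(1.0² + 0.4²) ≈ 1.1 units.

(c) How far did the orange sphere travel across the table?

1.7

The orange sphere was near (4.1, 5.0) before and (2.4, 5.3) after, so it travelled √(1.7² + 0.3²) ≈ 1.7 units.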